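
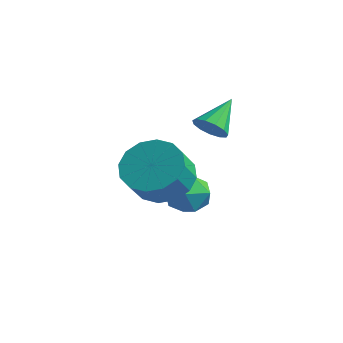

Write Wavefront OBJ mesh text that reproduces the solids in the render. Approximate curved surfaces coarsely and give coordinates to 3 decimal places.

v -0.553 -0.641 0.532
v -0.167 -0.342 0.167
v -0.667 0.481 1.328
v -0.482 -0.286 0.042
v -0.819 -0.342 0.072
v -1.072 -0.493 0.249
v -1.161 -0.691 0.516
v -1.056 -0.873 0.788
v -0.791 -0.982 0.979
v -0.451 -0.982 1.028
v -0.143 -0.874 0.92
v 0.035 -0.692 0.689
v 0.026 -0.494 0.408
v -1.797 -1.341 -1.755
v -1.381 -2.043 -2.43
v -1.187 -2.802 -1.521
v -1.603 -2.099 -0.845
v -0.957 -1.737 -2.265
v -0.763 -2.496 -1.356
v -0.758 -1.324 -1.963
v -0.564 -2.083 -1.054
v -0.838 -0.916 -1.605
v -0.643 -1.675 -0.696
v -1.174 -0.621 -1.287
v -0.98 -1.38 -0.378
v -1.678 -0.52 -1.095
v -1.484 -1.278 -0.186
v -2.213 -0.638 -1.079
v -2.019 -1.397 -0.17
v -2.637 -0.944 -1.244
v -2.443 -1.703 -0.335
v -2.836 -1.357 -1.546
v -2.642 -2.116 -0.637
v -2.757 -1.765 -1.904
v -2.562 -2.524 -0.995
v -2.42 -2.06 -2.222
v -2.226 -2.819 -1.313
v -1.916 -2.162 -2.414
v -1.722 -2.92 -1.505
v -1.628 0.481 -2.702
v -1.001 -0.095 -2.702
v -2.499 -0.465 -3.198
v -1.872 -1.041 -3.198
v -2.187 -0.755 -2.46
v -1.649 -0.17 -2.154
v -1.851 -0.39 -3.746
v -1.313 0.195 -3.44
v -1.139 -0.634 -3.347
v -1.347 -0.859 -2.553
v -2.153 0.299 -3.347
v -2.361 0.074 -2.553
f 2 1 4
f 2 4 3
f 4 1 5
f 4 5 3
f 5 1 6
f 5 6 3
f 6 1 7
f 6 7 3
f 7 1 8
f 7 8 3
f 8 1 9
f 8 9 3
f 9 1 10
f 9 10 3
f 10 1 11
f 10 11 3
f 11 1 12
f 11 12 3
f 12 1 13
f 12 13 3
f 13 1 2
f 13 2 3
f 15 14 18
f 15 18 16
f 16 18 19
f 16 19 17
f 18 14 20
f 18 20 19
f 19 20 21
f 19 21 17
f 20 14 22
f 20 22 21
f 21 22 23
f 21 23 17
f 22 14 24
f 22 24 23
f 23 24 25
f 23 25 17
f 24 14 26
f 24 26 25
f 25 26 27
f 25 27 17
f 26 14 28
f 26 28 27
f 27 28 29
f 27 29 17
f 28 14 30
f 28 30 29
f 29 30 31
f 29 31 17
f 30 14 32
f 30 32 31
f 31 32 33
f 31 33 17
f 32 14 34
f 32 34 33
f 33 34 35
f 33 35 17
f 34 14 36
f 34 36 35
f 35 36 37
f 35 37 17
f 36 14 38
f 36 38 37
f 37 38 39
f 37 39 17
f 38 14 15
f 38 15 39
f 39 15 16
f 39 16 17
f 40 51 45
f 40 45 41
f 40 41 47
f 40 47 50
f 40 50 51
f 41 45 49
f 45 51 44
f 51 50 42
f 50 47 46
f 47 41 48
f 43 49 44
f 43 44 42
f 43 42 46
f 43 46 48
f 43 48 49
f 44 49 45
f 42 44 51
f 46 42 50
f 48 46 47
f 49 48 41



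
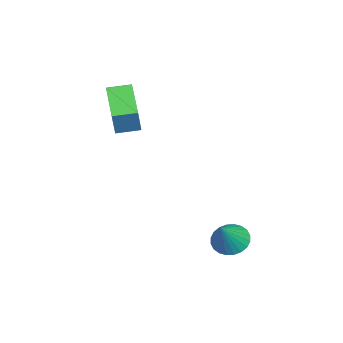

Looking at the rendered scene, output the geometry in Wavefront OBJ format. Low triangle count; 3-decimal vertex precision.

v -3.797 -3.82 0.42
v -3.348 -3.83 1.457
v -4.054 -2.966 0.54
v -3.605 -2.976 1.577
v -2.315 -3.284 -0.217
v -1.866 -3.294 0.82
v -2.572 -2.43 -0.097
v -2.123 -2.44 0.94
v 0.228 1.152 -3.512
v 0.742 1.108 -3.955
v 1.112 0.968 -2.468
v 0.738 1.369 -3.906
v 0.656 1.596 -3.797
v 0.509 1.756 -3.644
v 0.32 1.824 -3.471
v 0.116 1.79 -3.305
v -0.071 1.658 -3.17
v -0.212 1.449 -3.087
v -0.286 1.195 -3.068
v -0.282 0.935 -3.118
v -0.201 0.707 -3.227
v -0.054 0.547 -3.379
v 0.136 0.479 -3.552
v 0.339 0.514 -3.718
v 0.526 0.645 -3.854
v 0.667 0.854 -3.937
f 2 4 1
f 5 2 1
f 1 4 3
f 3 5 1
f 2 8 4
f 6 2 5
f 6 8 2
f 4 8 3
f 7 5 3
f 3 8 7
f 7 6 5
f 8 6 7
f 10 9 12
f 10 12 11
f 12 9 13
f 12 13 11
f 13 9 14
f 13 14 11
f 14 9 15
f 14 15 11
f 15 9 16
f 15 16 11
f 16 9 17
f 16 17 11
f 17 9 18
f 17 18 11
f 18 9 19
f 18 19 11
f 19 9 20
f 19 20 11
f 20 9 21
f 20 21 11
f 21 9 22
f 21 22 11
f 22 9 23
f 22 23 11
f 23 9 24
f 23 24 11
f 24 9 25
f 24 25 11
f 25 9 26
f 25 26 11
f 26 9 10
f 26 10 11



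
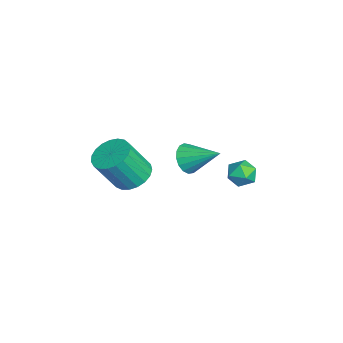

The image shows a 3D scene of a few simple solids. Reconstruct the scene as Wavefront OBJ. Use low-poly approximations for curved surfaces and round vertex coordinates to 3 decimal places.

v 2.485 -0.9 -0.472
v 3.39 -0.703 -0.558
v 3.739 -1.603 1.067
v 2.835 -1.8 1.152
v 3.26 -0.397 -0.36
v 3.609 -1.298 1.264
v 2.996 -0.178 -0.182
v 3.345 -1.079 1.443
v 2.643 -0.084 -0.054
v 2.992 -0.984 1.57
v 2.263 -0.131 0.001
v 2.612 -1.031 1.626
v 1.922 -0.311 -0.025
v 2.271 -1.211 1.6
v 1.678 -0.592 -0.129
v 2.027 -1.493 1.496
v 1.574 -0.927 -0.292
v 1.923 -1.827 1.333
v 1.627 -1.257 -0.486
v 1.976 -2.158 1.139
v 1.829 -1.526 -0.678
v 2.178 -2.426 0.947
v 2.144 -1.686 -0.834
v 2.493 -2.586 0.79
v 2.519 -1.71 -0.928
v 2.868 -2.61 0.697
v 2.887 -1.594 -0.943
v 3.236 -2.494 0.681
v 3.186 -1.358 -0.877
v 3.535 -2.258 0.748
v 3.364 -1.043 -0.741
v 3.713 -1.943 0.884
v -0.739 4.54 -2.708
v -0.16 4.061 -2.909
v -1.56 3.799 -3.311
v -0.981 3.32 -3.512
v -1.204 3.371 -2.768
v -0.696 3.829 -2.396
v -1.024 4.031 -3.824
v -0.516 4.489 -3.452
v -0.336 3.746 -3.599
v -0.447 3.338 -2.946
v -1.273 4.522 -3.274
v -1.384 4.114 -2.621
v 2.185 1.408 0.273
v 2.662 0.917 0.667
v 2.875 2.732 1.087
v 2.859 1.005 0.356
v 2.902 1.186 0.027
v 2.781 1.418 -0.246
v 2.523 1.647 -0.401
v 2.187 1.822 -0.401
v 1.852 1.902 -0.246
v 1.592 1.869 0.027
v 1.469 1.73 0.356
v 1.509 1.518 0.667
v 1.705 1.281 0.887
v 2.01 1.073 0.966
v 2.356 0.941 0.887
f 2 1 5
f 2 5 3
f 3 5 6
f 3 6 4
f 5 1 7
f 5 7 6
f 6 7 8
f 6 8 4
f 7 1 9
f 7 9 8
f 8 9 10
f 8 10 4
f 9 1 11
f 9 11 10
f 10 11 12
f 10 12 4
f 11 1 13
f 11 13 12
f 12 13 14
f 12 14 4
f 13 1 15
f 13 15 14
f 14 15 16
f 14 16 4
f 15 1 17
f 15 17 16
f 16 17 18
f 16 18 4
f 17 1 19
f 17 19 18
f 18 19 20
f 18 20 4
f 19 1 21
f 19 21 20
f 20 21 22
f 20 22 4
f 21 1 23
f 21 23 22
f 22 23 24
f 22 24 4
f 23 1 25
f 23 25 24
f 24 25 26
f 24 26 4
f 25 1 27
f 25 27 26
f 26 27 28
f 26 28 4
f 27 1 29
f 27 29 28
f 28 29 30
f 28 30 4
f 29 1 31
f 29 31 30
f 30 31 32
f 30 32 4
f 31 1 2
f 31 2 32
f 32 2 3
f 32 3 4
f 33 44 38
f 33 38 34
f 33 34 40
f 33 40 43
f 33 43 44
f 34 38 42
f 38 44 37
f 44 43 35
f 43 40 39
f 40 34 41
f 36 42 37
f 36 37 35
f 36 35 39
f 36 39 41
f 36 41 42
f 37 42 38
f 35 37 44
f 39 35 43
f 41 39 40
f 42 41 34
f 46 45 48
f 46 48 47
f 48 45 49
f 48 49 47
f 49 45 50
f 49 50 47
f 50 45 51
f 50 51 47
f 51 45 52
f 51 52 47
f 52 45 53
f 52 53 47
f 53 45 54
f 53 54 47
f 54 45 55
f 54 55 47
f 55 45 56
f 55 56 47
f 56 45 57
f 56 57 47
f 57 45 58
f 57 58 47
f 58 45 59
f 58 59 47
f 59 45 46
f 59 46 47



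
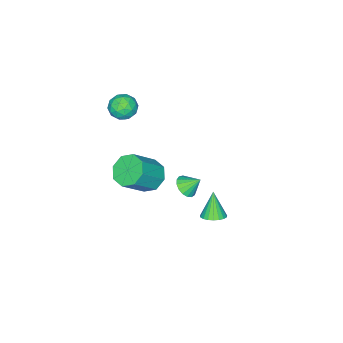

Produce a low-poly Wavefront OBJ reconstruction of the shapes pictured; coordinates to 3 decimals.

v -1.825 -3.602 3.382
v -1.297 -3.441 2.692
v -0.703 -4.079 4.128
v -0.175 -3.918 3.438
v -0.535 -3.246 3.885
v -1.228 -2.952 3.424
v -0.772 -4.568 3.396
v -1.465 -4.274 2.935
v -0.647 -4.038 2.701
v -0.5 -3.221 3.003
v -1.5 -4.299 3.817
v -1.353 -3.482 4.119
v -1.66 -3.48 2.972
v -0.34 -4.04 3.848
v -0.552 -3.645 4.111
v -0.242 -3.551 3.705
v -1.619 -3.192 3.402
v -1.309 -3.098 2.996
v -0.861 -2.983 3.697
v -0.691 -4.422 3.824
v -0.381 -4.328 3.418
v -1.758 -3.969 3.115
v -1.448 -3.875 2.709
v -1.139 -4.537 3.123
v -0.967 -3.736 2.571
v -0.308 -4.016 3.009
v -0.658 -4.399 2.985
v -1.066 -4.226 2.714
v -0.881 -3.256 2.748
v -0.222 -3.536 3.187
v -0.433 -3.141 3.45
v -0.841 -2.968 3.179
v -0.499 -3.607 2.754
v -1.778 -3.984 3.633
v -1.119 -4.264 4.072
v -1.159 -4.552 3.641
v -1.567 -4.379 3.37
v -1.692 -3.504 3.811
v -1.033 -3.784 4.249
v -0.934 -3.294 4.106
v -1.342 -3.121 3.835
v -1.501 -3.913 4.066
v -2.767 -3.425 -4.111
v -2.182 -3.999 -4.829
v -0.707 -4.35 -3.347
v -1.293 -3.775 -2.629
v -1.985 -3.188 -4.833
v -0.511 -3.539 -3.35
v -2.247 -2.516 -4.414
v -0.772 -2.867 -2.931
v -2.813 -2.376 -3.818
v -1.339 -2.727 -2.335
v -3.353 -2.85 -3.393
v -1.878 -3.201 -1.911
v -3.549 -3.661 -3.39
v -2.075 -4.012 -1.907
v -3.288 -4.333 -3.809
v -1.813 -4.684 -2.326
v -2.721 -4.473 -4.405
v -1.247 -4.824 -2.922
v -2.126 -0.269 -2.5
v -1.439 0.025 -2.439
v -2.494 0.429 -1.72
v -1.596 0.225 -2.693
v -1.874 0.312 -2.902
v -2.211 0.266 -3.019
v -2.527 0.097 -3.017
v -2.752 -0.156 -2.897
v -2.834 -0.434 -2.686
v -2.753 -0.675 -2.432
v -2.529 -0.823 -2.194
v -2.213 -0.844 -2.026
v -1.876 -0.734 -1.967
v -1.597 -0.517 -2.03
v -1.439 -0.243 -2.2
v -0.072 3.226 -1.137
v 0.572 3.353 -0.841
v -0.628 2.754 0.277
v 0.435 3.617 -0.807
v 0.21 3.813 -0.83
v -0.064 3.908 -0.906
v -0.339 3.884 -1.022
v -0.568 3.747 -1.158
v -0.711 3.52 -1.29
v -0.744 3.242 -1.395
v -0.661 2.961 -1.456
v -0.475 2.726 -1.462
v -0.221 2.577 -1.411
v 0.06 2.54 -1.313
v 0.318 2.622 -1.185
v 0.508 2.809 -1.048
v 0.598 3.067 -0.926
f 1 38 17
f 38 12 41
f 17 41 6
f 38 41 17
f 1 17 13
f 17 6 18
f 13 18 2
f 17 18 13
f 1 13 22
f 13 2 23
f 22 23 8
f 13 23 22
f 1 22 34
f 22 8 37
f 34 37 11
f 22 37 34
f 1 34 38
f 34 11 42
f 38 42 12
f 34 42 38
f 2 18 29
f 18 6 32
f 29 32 10
f 18 32 29
f 6 41 19
f 41 12 40
f 19 40 5
f 41 40 19
f 12 42 39
f 42 11 35
f 39 35 3
f 42 35 39
f 11 37 36
f 37 8 24
f 36 24 7
f 37 24 36
f 8 23 28
f 23 2 25
f 28 25 9
f 23 25 28
f 4 30 16
f 30 10 31
f 16 31 5
f 30 31 16
f 4 16 14
f 16 5 15
f 14 15 3
f 16 15 14
f 4 14 21
f 14 3 20
f 21 20 7
f 14 20 21
f 4 21 26
f 21 7 27
f 26 27 9
f 21 27 26
f 4 26 30
f 26 9 33
f 30 33 10
f 26 33 30
f 5 31 19
f 31 10 32
f 19 32 6
f 31 32 19
f 3 15 39
f 15 5 40
f 39 40 12
f 15 40 39
f 7 20 36
f 20 3 35
f 36 35 11
f 20 35 36
f 9 27 28
f 27 7 24
f 28 24 8
f 27 24 28
f 10 33 29
f 33 9 25
f 29 25 2
f 33 25 29
f 44 43 47
f 44 47 45
f 45 47 48
f 45 48 46
f 47 43 49
f 47 49 48
f 48 49 50
f 48 50 46
f 49 43 51
f 49 51 50
f 50 51 52
f 50 52 46
f 51 43 53
f 51 53 52
f 52 53 54
f 52 54 46
f 53 43 55
f 53 55 54
f 54 55 56
f 54 56 46
f 55 43 57
f 55 57 56
f 56 57 58
f 56 58 46
f 57 43 59
f 57 59 58
f 58 59 60
f 58 60 46
f 59 43 44
f 59 44 60
f 60 44 45
f 60 45 46
f 62 61 64
f 62 64 63
f 64 61 65
f 64 65 63
f 65 61 66
f 65 66 63
f 66 61 67
f 66 67 63
f 67 61 68
f 67 68 63
f 68 61 69
f 68 69 63
f 69 61 70
f 69 70 63
f 70 61 71
f 70 71 63
f 71 61 72
f 71 72 63
f 72 61 73
f 72 73 63
f 73 61 74
f 73 74 63
f 74 61 75
f 74 75 63
f 75 61 62
f 75 62 63
f 77 76 79
f 77 79 78
f 79 76 80
f 79 80 78
f 80 76 81
f 80 81 78
f 81 76 82
f 81 82 78
f 82 76 83
f 82 83 78
f 83 76 84
f 83 84 78
f 84 76 85
f 84 85 78
f 85 76 86
f 85 86 78
f 86 76 87
f 86 87 78
f 87 76 88
f 87 88 78
f 88 76 89
f 88 89 78
f 89 76 90
f 89 90 78
f 90 76 91
f 90 91 78
f 91 76 92
f 91 92 78
f 92 76 77
f 92 77 78



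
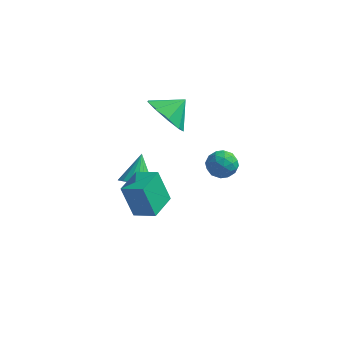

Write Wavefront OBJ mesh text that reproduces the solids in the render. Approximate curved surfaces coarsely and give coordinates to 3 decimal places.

v -1.096 -3.342 -0.382
v -1.599 -3.318 0.989
v -0.987 -2.117 -0.363
v -1.491 -2.093 1.007
v -0.189 -3.427 -0.047
v -0.693 -3.403 1.323
v -0.081 -2.202 -0.029
v -0.584 -2.178 1.342
v -1.995 2.148 0.877
v -1.168 1.999 0.281
v -1.405 2.832 1.523
v -1.541 2.546 0.042
v -2.127 2.908 0.194
v -2.65 2.914 0.665
v -2.867 2.562 1.236
v -2.676 2.016 1.638
v -2.166 1.532 1.684
v -1.576 1.337 1.353
v -1.182 1.521 0.799
v 0.705 0.54 0.79
v 1.117 0.951 0.452
v 0.903 -0.251 0.068
v 1.315 0.16 -0.27
v 1.49 -0.066 0.34
v 1.368 0.423 0.785
v 0.652 0.277 -0.265
v 0.53 0.766 0.18
v 1.084 0.788 -0.2
v 1.602 0.577 0.174
v 0.418 0.123 0.346
v 0.936 -0.088 0.72
v 0.894 0.815 0.684
v 1.126 -0.115 -0.164
v 1.229 -0.248 0.194
v 1.471 -0.006 -0.005
v 1.041 0.505 0.88
v 1.283 0.746 0.682
v 1.502 0.149 0.616
v 0.737 -0.046 -0.162
v 0.979 0.195 -0.36
v 0.549 0.706 0.525
v 0.791 0.948 0.326
v 0.518 0.551 -0.096
v 1.117 0.961 0.102
v 1.233 0.496 -0.322
v 0.843 0.565 -0.319
v 0.772 0.852 -0.057
v 1.421 0.836 0.322
v 1.537 0.371 -0.102
v 1.64 0.239 0.256
v 1.569 0.526 0.518
v 1.402 0.741 -0.061
v 0.483 0.329 0.622
v 0.599 -0.136 0.198
v 0.451 0.174 0.002
v 0.38 0.461 0.264
v 0.787 0.204 0.842
v 0.903 -0.261 0.418
v 1.248 -0.152 0.577
v 1.177 0.135 0.839
v 0.618 -0.041 0.581
v -2.125 -0.637 -1.035
v -1.812 -0.176 -1.442
v -2.235 0.297 -0.065
v -2.108 -0.139 -1.512
v -2.408 -0.2 -1.487
v -2.652 -0.347 -1.373
v -2.792 -0.552 -1.192
v -2.799 -0.774 -0.979
v -2.673 -0.968 -0.778
v -2.438 -1.097 -0.627
v -2.142 -1.134 -0.557
v -1.842 -1.073 -0.582
v -1.598 -0.926 -0.696
v -1.458 -0.721 -0.878
v -1.451 -0.5 -1.09
v -1.577 -0.305 -1.292
f 2 4 1
f 5 2 1
f 1 4 3
f 3 5 1
f 2 8 4
f 6 2 5
f 6 8 2
f 4 8 3
f 7 5 3
f 3 8 7
f 7 6 5
f 8 6 7
f 10 9 12
f 10 12 11
f 12 9 13
f 12 13 11
f 13 9 14
f 13 14 11
f 14 9 15
f 14 15 11
f 15 9 16
f 15 16 11
f 16 9 17
f 16 17 11
f 17 9 18
f 17 18 11
f 18 9 19
f 18 19 11
f 19 9 10
f 19 10 11
f 20 57 36
f 57 31 60
f 36 60 25
f 57 60 36
f 20 36 32
f 36 25 37
f 32 37 21
f 36 37 32
f 20 32 41
f 32 21 42
f 41 42 27
f 32 42 41
f 20 41 53
f 41 27 56
f 53 56 30
f 41 56 53
f 20 53 57
f 53 30 61
f 57 61 31
f 53 61 57
f 21 37 48
f 37 25 51
f 48 51 29
f 37 51 48
f 25 60 38
f 60 31 59
f 38 59 24
f 60 59 38
f 31 61 58
f 61 30 54
f 58 54 22
f 61 54 58
f 30 56 55
f 56 27 43
f 55 43 26
f 56 43 55
f 27 42 47
f 42 21 44
f 47 44 28
f 42 44 47
f 23 49 35
f 49 29 50
f 35 50 24
f 49 50 35
f 23 35 33
f 35 24 34
f 33 34 22
f 35 34 33
f 23 33 40
f 33 22 39
f 40 39 26
f 33 39 40
f 23 40 45
f 40 26 46
f 45 46 28
f 40 46 45
f 23 45 49
f 45 28 52
f 49 52 29
f 45 52 49
f 24 50 38
f 50 29 51
f 38 51 25
f 50 51 38
f 22 34 58
f 34 24 59
f 58 59 31
f 34 59 58
f 26 39 55
f 39 22 54
f 55 54 30
f 39 54 55
f 28 46 47
f 46 26 43
f 47 43 27
f 46 43 47
f 29 52 48
f 52 28 44
f 48 44 21
f 52 44 48
f 63 62 65
f 63 65 64
f 65 62 66
f 65 66 64
f 66 62 67
f 66 67 64
f 67 62 68
f 67 68 64
f 68 62 69
f 68 69 64
f 69 62 70
f 69 70 64
f 70 62 71
f 70 71 64
f 71 62 72
f 71 72 64
f 72 62 73
f 72 73 64
f 73 62 74
f 73 74 64
f 74 62 75
f 74 75 64
f 75 62 76
f 75 76 64
f 76 62 77
f 76 77 64
f 77 62 63
f 77 63 64



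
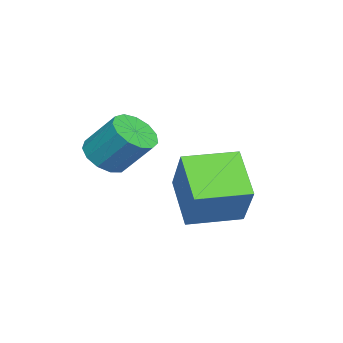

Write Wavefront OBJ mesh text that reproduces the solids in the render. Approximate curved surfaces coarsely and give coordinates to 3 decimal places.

v -1.633 -0.248 0.488
v -1.018 0.134 0.041
v -0.812 1.189 1.226
v -1.427 0.808 1.672
v -1.428 0.35 -0.081
v -1.221 1.405 1.104
v -1.902 0.377 -0.022
v -1.696 1.432 1.163
v -2.291 0.206 0.198
v -2.085 1.261 1.383
v -2.472 -0.11 0.511
v -2.265 0.946 1.696
v -2.385 -0.469 0.816
v -2.179 0.586 2
v -2.061 -0.758 1.016
v -1.854 0.297 2.201
v -1.6 -0.885 1.049
v -1.394 0.17 2.234
v -1.15 -0.809 0.904
v -0.943 0.246 2.089
v -0.853 -0.556 0.626
v -0.647 0.499 1.811
v -0.804 -0.204 0.305
v -0.598 0.851 1.489
v -4.75 2.849 -1.183
v -3.584 3.478 0.394
v -3.475 3.658 -2.448
v -2.309 4.286 -0.871
v -3.791 1.234 -1.249
v -2.625 1.862 0.328
v -2.516 2.042 -2.514
v -1.35 2.671 -0.937
f 2 1 5
f 2 5 3
f 3 5 6
f 3 6 4
f 5 1 7
f 5 7 6
f 6 7 8
f 6 8 4
f 7 1 9
f 7 9 8
f 8 9 10
f 8 10 4
f 9 1 11
f 9 11 10
f 10 11 12
f 10 12 4
f 11 1 13
f 11 13 12
f 12 13 14
f 12 14 4
f 13 1 15
f 13 15 14
f 14 15 16
f 14 16 4
f 15 1 17
f 15 17 16
f 16 17 18
f 16 18 4
f 17 1 19
f 17 19 18
f 18 19 20
f 18 20 4
f 19 1 21
f 19 21 20
f 20 21 22
f 20 22 4
f 21 1 23
f 21 23 22
f 22 23 24
f 22 24 4
f 23 1 2
f 23 2 24
f 24 2 3
f 24 3 4
f 26 28 25
f 29 26 25
f 25 28 27
f 27 29 25
f 26 32 28
f 30 26 29
f 30 32 26
f 28 32 27
f 31 29 27
f 27 32 31
f 31 30 29
f 32 30 31



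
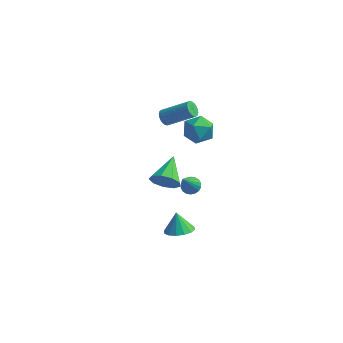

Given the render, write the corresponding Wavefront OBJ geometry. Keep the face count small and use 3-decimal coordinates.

v 0.602 1.222 3.464
v 1.193 1.51 2.726
v 0.047 0.03 2.554
v 0.638 0.318 1.816
v 1.026 -0.078 2.635
v 1.369 0.659 3.197
v -0.129 0.881 2.083
v 0.214 1.618 2.645
v 0.741 1.299 1.873
v 1.455 0.706 2.213
v -0.215 0.834 3.067
v 0.499 0.241 3.407
v 0.373 -3.654 1.907
v 0.757 -3.32 1.177
v 0.227 -1.986 2.593
v 0.154 -3.343 1.103
v -0.347 -3.511 1.405
v -0.511 -3.746 1.942
v -0.261 -3.939 2.463
v 0.286 -3.998 2.723
v 0.874 -3.896 2.602
v 1.228 -3.681 2.155
v 1.182 -3.454 1.593
v -2.44 3.482 0.393
v -2.142 3.205 0.024
v -0.541 3.501 1.097
v -0.84 3.778 1.467
v -2.129 3.435 -0.058
v -0.528 3.731 1.015
v -2.179 3.675 -0.05
v -0.578 3.971 1.023
v -2.28 3.876 0.045
v -0.679 4.172 1.118
v -2.413 3.999 0.209
v -0.812 4.296 1.283
v -2.551 4.02 0.41
v -0.95 4.317 1.483
v -2.668 3.934 0.608
v -1.067 4.231 1.681
v -2.739 3.759 0.763
v -1.138 4.055 1.836
v -2.752 3.529 0.845
v -1.151 3.825 1.918
v -2.702 3.289 0.837
v -1.101 3.585 1.91
v -2.601 3.088 0.742
v -1 3.384 1.815
v -2.468 2.964 0.577
v -0.867 3.261 1.651
v -2.33 2.943 0.377
v -0.729 3.24 1.45
v -2.213 3.029 0.179
v -0.612 3.326 1.252
v 1.376 -4.127 -1.597
v 2.017 -3.568 -1.603
v 1.044 -3.733 -0.503
v 1.678 -3.354 -1.784
v 1.257 -3.347 -1.914
v 0.869 -3.549 -1.959
v 0.617 -3.905 -1.908
v 0.568 -4.321 -1.773
v 0.736 -4.685 -1.591
v 1.075 -4.899 -1.411
v 1.495 -4.907 -1.281
v 1.884 -4.705 -1.235
v 2.136 -4.348 -1.287
v 2.185 -3.932 -1.421
v -0.035 1.397 -3.237
v 0.304 1.794 -2.941
v -0.105 0.223 -1.583
v 0.056 1.879 -2.891
v -0.21 1.869 -2.91
v -0.442 1.765 -2.994
v -0.593 1.588 -3.125
v -0.633 1.374 -3.279
v -0.555 1.164 -3.425
v -0.374 1 -3.533
v -0.126 0.915 -3.583
v 0.14 0.926 -3.564
v 0.372 1.03 -3.481
v 0.523 1.206 -3.349
v 0.563 1.421 -3.195
v 0.485 1.63 -3.05
f 1 12 6
f 1 6 2
f 1 2 8
f 1 8 11
f 1 11 12
f 2 6 10
f 6 12 5
f 12 11 3
f 11 8 7
f 8 2 9
f 4 10 5
f 4 5 3
f 4 3 7
f 4 7 9
f 4 9 10
f 5 10 6
f 3 5 12
f 7 3 11
f 9 7 8
f 10 9 2
f 14 13 16
f 14 16 15
f 16 13 17
f 16 17 15
f 17 13 18
f 17 18 15
f 18 13 19
f 18 19 15
f 19 13 20
f 19 20 15
f 20 13 21
f 20 21 15
f 21 13 22
f 21 22 15
f 22 13 23
f 22 23 15
f 23 13 14
f 23 14 15
f 25 24 28
f 25 28 26
f 26 28 29
f 26 29 27
f 28 24 30
f 28 30 29
f 29 30 31
f 29 31 27
f 30 24 32
f 30 32 31
f 31 32 33
f 31 33 27
f 32 24 34
f 32 34 33
f 33 34 35
f 33 35 27
f 34 24 36
f 34 36 35
f 35 36 37
f 35 37 27
f 36 24 38
f 36 38 37
f 37 38 39
f 37 39 27
f 38 24 40
f 38 40 39
f 39 40 41
f 39 41 27
f 40 24 42
f 40 42 41
f 41 42 43
f 41 43 27
f 42 24 44
f 42 44 43
f 43 44 45
f 43 45 27
f 44 24 46
f 44 46 45
f 45 46 47
f 45 47 27
f 46 24 48
f 46 48 47
f 47 48 49
f 47 49 27
f 48 24 50
f 48 50 49
f 49 50 51
f 49 51 27
f 50 24 52
f 50 52 51
f 51 52 53
f 51 53 27
f 52 24 25
f 52 25 53
f 53 25 26
f 53 26 27
f 55 54 57
f 55 57 56
f 57 54 58
f 57 58 56
f 58 54 59
f 58 59 56
f 59 54 60
f 59 60 56
f 60 54 61
f 60 61 56
f 61 54 62
f 61 62 56
f 62 54 63
f 62 63 56
f 63 54 64
f 63 64 56
f 64 54 65
f 64 65 56
f 65 54 66
f 65 66 56
f 66 54 67
f 66 67 56
f 67 54 55
f 67 55 56
f 69 68 71
f 69 71 70
f 71 68 72
f 71 72 70
f 72 68 73
f 72 73 70
f 73 68 74
f 73 74 70
f 74 68 75
f 74 75 70
f 75 68 76
f 75 76 70
f 76 68 77
f 76 77 70
f 77 68 78
f 77 78 70
f 78 68 79
f 78 79 70
f 79 68 80
f 79 80 70
f 80 68 81
f 80 81 70
f 81 68 82
f 81 82 70
f 82 68 83
f 82 83 70
f 83 68 69
f 83 69 70



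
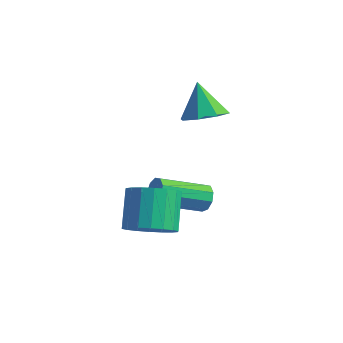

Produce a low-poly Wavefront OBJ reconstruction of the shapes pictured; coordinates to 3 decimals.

v 4.04 -2.051 -3.186
v 4.884 -2.277 -2.585
v 4.203 -1.275 -1.253
v 3.36 -1.049 -1.854
v 5.018 -1.885 -2.811
v 4.337 -0.884 -1.479
v 4.958 -1.526 -3.111
v 4.278 -0.525 -1.779
v 4.717 -1.271 -3.426
v 4.036 -0.27 -2.094
v 4.342 -1.171 -3.694
v 3.661 -0.169 -2.362
v 3.907 -1.244 -3.861
v 3.226 -0.243 -2.529
v 3.498 -1.478 -3.894
v 2.818 -0.476 -2.562
v 3.197 -1.825 -3.787
v 2.516 -0.823 -2.455
v 3.063 -2.216 -3.561
v 2.382 -1.215 -2.229
v 3.122 -2.575 -3.261
v 2.442 -1.574 -1.929
v 3.364 -2.83 -2.946
v 2.683 -1.829 -1.614
v 3.739 -2.931 -2.678
v 3.058 -1.929 -1.346
v 4.174 -2.857 -2.511
v 3.493 -1.856 -1.179
v 4.582 -2.624 -2.478
v 3.902 -1.622 -1.146
v 3.322 2.004 0.673
v 4.141 2.461 0.957
v 2.618 2.376 2.107
v 3.665 2.919 0.604
v 2.987 2.842 0.291
v 2.506 2.273 0.202
v 2.503 1.547 0.389
v 2.98 1.088 0.743
v 3.657 1.166 1.056
v 4.138 1.735 1.145
v 3.753 1.514 -3.554
v 4.144 1.518 -3.047
v 3.057 -0.171 -2.199
v 2.667 -0.174 -2.706
v 3.799 1.777 -2.972
v 2.713 0.088 -2.124
v 3.433 1.914 -3.169
v 2.347 0.225 -2.321
v 3.217 1.863 -3.547
v 2.13 0.174 -2.699
v 3.251 1.65 -3.927
v 2.165 -0.039 -3.079
v 3.521 1.373 -4.133
v 2.434 -0.316 -3.285
v 3.899 1.162 -4.068
v 2.812 -0.526 -3.22
v 4.209 1.117 -3.763
v 3.123 -0.572 -2.915
v 4.306 1.257 -3.359
v 3.219 -0.432 -2.511
f 2 1 5
f 2 5 3
f 3 5 6
f 3 6 4
f 5 1 7
f 5 7 6
f 6 7 8
f 6 8 4
f 7 1 9
f 7 9 8
f 8 9 10
f 8 10 4
f 9 1 11
f 9 11 10
f 10 11 12
f 10 12 4
f 11 1 13
f 11 13 12
f 12 13 14
f 12 14 4
f 13 1 15
f 13 15 14
f 14 15 16
f 14 16 4
f 15 1 17
f 15 17 16
f 16 17 18
f 16 18 4
f 17 1 19
f 17 19 18
f 18 19 20
f 18 20 4
f 19 1 21
f 19 21 20
f 20 21 22
f 20 22 4
f 21 1 23
f 21 23 22
f 22 23 24
f 22 24 4
f 23 1 25
f 23 25 24
f 24 25 26
f 24 26 4
f 25 1 27
f 25 27 26
f 26 27 28
f 26 28 4
f 27 1 29
f 27 29 28
f 28 29 30
f 28 30 4
f 29 1 2
f 29 2 30
f 30 2 3
f 30 3 4
f 32 31 34
f 32 34 33
f 34 31 35
f 34 35 33
f 35 31 36
f 35 36 33
f 36 31 37
f 36 37 33
f 37 31 38
f 37 38 33
f 38 31 39
f 38 39 33
f 39 31 40
f 39 40 33
f 40 31 32
f 40 32 33
f 42 41 45
f 42 45 43
f 43 45 46
f 43 46 44
f 45 41 47
f 45 47 46
f 46 47 48
f 46 48 44
f 47 41 49
f 47 49 48
f 48 49 50
f 48 50 44
f 49 41 51
f 49 51 50
f 50 51 52
f 50 52 44
f 51 41 53
f 51 53 52
f 52 53 54
f 52 54 44
f 53 41 55
f 53 55 54
f 54 55 56
f 54 56 44
f 55 41 57
f 55 57 56
f 56 57 58
f 56 58 44
f 57 41 59
f 57 59 58
f 58 59 60
f 58 60 44
f 59 41 42
f 59 42 60
f 60 42 43
f 60 43 44



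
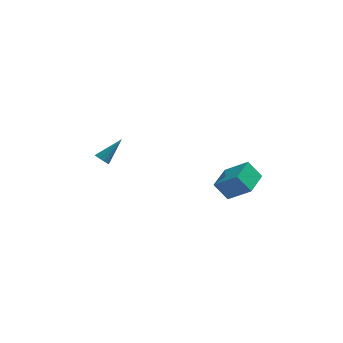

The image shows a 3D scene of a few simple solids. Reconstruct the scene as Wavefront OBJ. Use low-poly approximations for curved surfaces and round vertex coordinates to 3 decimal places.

v 2.321 -2.934 -1.435
v 3.589 -3.57 -0.327
v 2.982 -1.343 -1.28
v 4.25 -1.979 -0.171
v 3.11 -3.161 -2.469
v 4.378 -3.797 -1.36
v 3.771 -1.57 -2.313
v 5.039 -2.206 -1.205
v -4.155 3.346 -3.564
v -3.74 3.117 -3.801
v -2.985 4.174 -2.316
v -3.78 3.38 -3.937
v -3.939 3.632 -3.955
v -4.166 3.793 -3.849
v -4.39 3.813 -3.652
v -4.539 3.684 -3.428
v -4.566 3.449 -3.246
v -4.462 3.181 -3.166
v -4.261 2.965 -3.212
v -4.026 2.871 -3.37
v -3.831 2.927 -3.589
f 2 4 1
f 5 2 1
f 1 4 3
f 3 5 1
f 2 8 4
f 6 2 5
f 6 8 2
f 4 8 3
f 7 5 3
f 3 8 7
f 7 6 5
f 8 6 7
f 10 9 12
f 10 12 11
f 12 9 13
f 12 13 11
f 13 9 14
f 13 14 11
f 14 9 15
f 14 15 11
f 15 9 16
f 15 16 11
f 16 9 17
f 16 17 11
f 17 9 18
f 17 18 11
f 18 9 19
f 18 19 11
f 19 9 20
f 19 20 11
f 20 9 21
f 20 21 11
f 21 9 10
f 21 10 11



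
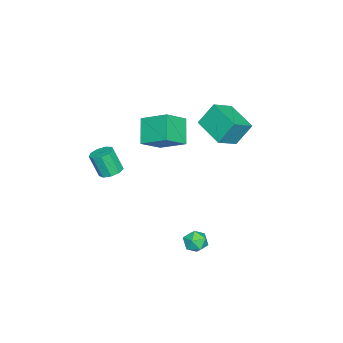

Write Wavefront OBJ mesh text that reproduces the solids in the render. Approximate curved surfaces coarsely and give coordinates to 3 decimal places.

v 3.375 -3.701 1.064
v 4.06 -3.88 1.003
v 4.029 -4.459 2.376
v 3.345 -4.279 2.436
v 4.021 -3.433 1.191
v 3.99 -4.012 2.563
v 3.68 -3.112 1.319
v 3.649 -3.691 2.691
v 3.196 -3.066 1.327
v 3.166 -3.645 2.7
v 2.797 -3.317 1.213
v 2.766 -3.896 2.585
v 2.668 -3.747 1.028
v 2.637 -4.326 2.401
v 2.87 -4.156 0.86
v 2.839 -4.735 2.233
v 3.309 -4.351 0.788
v 3.278 -4.93 2.16
v 3.778 -4.242 0.844
v 3.748 -4.821 2.217
v 2.996 1.538 -3.274
v 3.519 0.961 -3.259
v 2.361 0.939 -4.181
v 2.884 0.362 -4.166
v 2.402 0.466 -3.564
v 2.795 0.836 -3.003
v 3.085 1.064 -4.437
v 3.478 1.434 -3.876
v 3.574 0.669 -3.978
v 3.152 0.299 -3.438
v 2.728 1.601 -4.002
v 2.306 1.231 -3.462
v -3.941 -3.789 -1.95
v -5.195 -4.272 -0.722
v -3.701 -2.103 -1.042
v -4.955 -2.586 0.186
v -2.705 -4.494 -0.966
v -3.959 -4.977 0.262
v -2.465 -2.808 -0.058
v -3.719 -3.291 1.17
v -4.478 0.315 2.27
v -3.267 -0.32 3.021
v -3.316 1.94 1.768
v -2.105 1.306 2.519
v -4.015 -0.446 0.881
v -2.804 -1.08 1.632
v -2.853 1.18 0.379
v -1.642 0.545 1.13
f 2 1 5
f 2 5 3
f 3 5 6
f 3 6 4
f 5 1 7
f 5 7 6
f 6 7 8
f 6 8 4
f 7 1 9
f 7 9 8
f 8 9 10
f 8 10 4
f 9 1 11
f 9 11 10
f 10 11 12
f 10 12 4
f 11 1 13
f 11 13 12
f 12 13 14
f 12 14 4
f 13 1 15
f 13 15 14
f 14 15 16
f 14 16 4
f 15 1 17
f 15 17 16
f 16 17 18
f 16 18 4
f 17 1 19
f 17 19 18
f 18 19 20
f 18 20 4
f 19 1 2
f 19 2 20
f 20 2 3
f 20 3 4
f 21 32 26
f 21 26 22
f 21 22 28
f 21 28 31
f 21 31 32
f 22 26 30
f 26 32 25
f 32 31 23
f 31 28 27
f 28 22 29
f 24 30 25
f 24 25 23
f 24 23 27
f 24 27 29
f 24 29 30
f 25 30 26
f 23 25 32
f 27 23 31
f 29 27 28
f 30 29 22
f 34 36 33
f 37 34 33
f 33 36 35
f 35 37 33
f 34 40 36
f 38 34 37
f 38 40 34
f 36 40 35
f 39 37 35
f 35 40 39
f 39 38 37
f 40 38 39
f 42 44 41
f 45 42 41
f 41 44 43
f 43 45 41
f 42 48 44
f 46 42 45
f 46 48 42
f 44 48 43
f 47 45 43
f 43 48 47
f 47 46 45
f 48 46 47



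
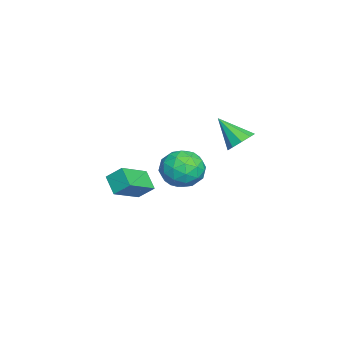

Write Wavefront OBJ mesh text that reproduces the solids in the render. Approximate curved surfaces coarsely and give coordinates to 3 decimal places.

v -1.48 -1.38 -2.888
v -0.115 -2.353 -1.994
v -1.379 -0.572 -2.164
v -0.014 -1.545 -1.27
v -0.646 -0.855 -3.59
v 0.719 -1.828 -2.696
v -0.545 -0.047 -2.866
v 0.82 -1.02 -1.972
v 2.557 2.259 1.404
v 3.164 2.831 0.602
v 2.636 0.709 0.358
v 3.243 1.281 -0.444
v 3.72 1.044 0.583
v 3.671 2.002 1.229
v 2.129 1.538 -0.269
v 2.08 2.496 0.377
v 2.899 2.385 -0.432
v 3.882 2.08 0.095
v 1.918 1.46 0.865
v 2.901 1.155 1.392
v 2.853 2.681 1.095
v 2.947 0.859 -0.135
v 3.227 0.72 0.469
v 3.584 1.056 -0.002
v 3.152 2.194 1.463
v 3.508 2.53 0.992
v 3.835 1.48 0.981
v 2.292 1.01 -0.032
v 2.648 1.346 -0.503
v 2.216 2.484 0.962
v 2.573 2.82 0.491
v 1.965 2.06 -0.021
v 3.054 2.755 0.016
v 3.101 1.844 -0.599
v 2.446 1.995 -0.496
v 2.417 2.558 -0.117
v 3.632 2.576 0.325
v 3.679 1.665 -0.289
v 3.96 1.526 0.314
v 3.931 2.089 0.694
v 3.477 2.314 -0.283
v 2.121 1.875 1.249
v 2.168 0.964 0.635
v 1.869 1.451 0.266
v 1.84 2.014 0.646
v 2.699 1.696 1.559
v 2.746 0.785 0.944
v 3.383 0.982 1.077
v 3.354 1.545 1.456
v 2.323 1.226 1.243
v -3.227 3.851 -0.753
v -2.867 4.333 -0.151
v -3.773 2.629 0.553
v -3.42 4.494 -0.232
v -3.882 4.355 -0.556
v -4.038 3.98 -0.972
v -3.813 3.545 -1.286
v -3.315 3.253 -1.35
v -2.775 3.241 -1.135
v -2.446 3.515 -0.741
v -2.483 3.946 -0.352
f 2 4 1
f 5 2 1
f 1 4 3
f 3 5 1
f 2 8 4
f 6 2 5
f 6 8 2
f 4 8 3
f 7 5 3
f 3 8 7
f 7 6 5
f 8 6 7
f 9 46 25
f 46 20 49
f 25 49 14
f 46 49 25
f 9 25 21
f 25 14 26
f 21 26 10
f 25 26 21
f 9 21 30
f 21 10 31
f 30 31 16
f 21 31 30
f 9 30 42
f 30 16 45
f 42 45 19
f 30 45 42
f 9 42 46
f 42 19 50
f 46 50 20
f 42 50 46
f 10 26 37
f 26 14 40
f 37 40 18
f 26 40 37
f 14 49 27
f 49 20 48
f 27 48 13
f 49 48 27
f 20 50 47
f 50 19 43
f 47 43 11
f 50 43 47
f 19 45 44
f 45 16 32
f 44 32 15
f 45 32 44
f 16 31 36
f 31 10 33
f 36 33 17
f 31 33 36
f 12 38 24
f 38 18 39
f 24 39 13
f 38 39 24
f 12 24 22
f 24 13 23
f 22 23 11
f 24 23 22
f 12 22 29
f 22 11 28
f 29 28 15
f 22 28 29
f 12 29 34
f 29 15 35
f 34 35 17
f 29 35 34
f 12 34 38
f 34 17 41
f 38 41 18
f 34 41 38
f 13 39 27
f 39 18 40
f 27 40 14
f 39 40 27
f 11 23 47
f 23 13 48
f 47 48 20
f 23 48 47
f 15 28 44
f 28 11 43
f 44 43 19
f 28 43 44
f 17 35 36
f 35 15 32
f 36 32 16
f 35 32 36
f 18 41 37
f 41 17 33
f 37 33 10
f 41 33 37
f 52 51 54
f 52 54 53
f 54 51 55
f 54 55 53
f 55 51 56
f 55 56 53
f 56 51 57
f 56 57 53
f 57 51 58
f 57 58 53
f 58 51 59
f 58 59 53
f 59 51 60
f 59 60 53
f 60 51 61
f 60 61 53
f 61 51 52
f 61 52 53



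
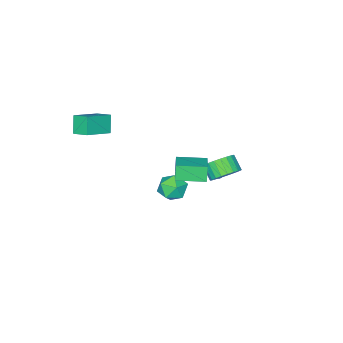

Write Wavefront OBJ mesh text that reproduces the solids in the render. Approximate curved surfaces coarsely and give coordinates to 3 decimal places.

v -2.248 -1.336 -4.078
v -1.512 -0.765 -3.818
v -1.688 -2.475 -3.162
v -0.952 -1.904 -2.902
v -1.85 -1.699 -2.608
v -2.197 -0.995 -3.174
v -1.003 -2.245 -3.806
v -1.35 -1.541 -4.372
v -0.743 -1.327 -3.65
v -1.266 -0.989 -2.91
v -1.934 -2.251 -4.07
v -2.457 -1.913 -3.33
v 1.827 1.782 2.134
v 1.54 1.585 3.05
v 0.742 2.997 2.057
v 0.455 2.799 2.973
v 2.905 2.781 2.687
v 2.618 2.583 3.603
v 1.82 3.995 2.61
v 1.533 3.798 3.526
v -0.269 3.467 1.494
v 0.293 2.906 1.068
v 0.07 2.173 1.741
v -0.491 2.733 2.166
v 0.508 3.055 1.302
v 0.285 2.321 1.975
v 0.606 3.266 1.565
v 0.383 2.533 2.238
v 0.57 3.508 1.817
v 0.347 2.775 2.49
v 0.407 3.744 2.02
v 0.184 3.011 2.692
v 0.141 3.937 2.142
v -0.082 3.204 2.815
v -0.188 4.059 2.166
v -0.411 3.326 2.839
v -0.528 4.091 2.088
v -0.751 3.357 2.761
v -0.83 4.027 1.919
v -1.053 3.294 2.592
v -1.045 3.879 1.685
v -1.268 3.145 2.358
v -1.143 3.667 1.422
v -1.366 2.934 2.095
v -1.107 3.425 1.17
v -1.33 2.692 1.843
v -0.944 3.189 0.968
v -1.167 2.456 1.64
v -0.678 2.996 0.845
v -0.901 2.263 1.518
v -0.349 2.874 0.821
v -0.572 2.141 1.494
v -0.009 2.843 0.899
v -0.232 2.109 1.572
v 3.31 -4.189 4.272
v 3.232 -3.217 4.66
v 1.727 -4.035 3.568
v 1.649 -3.063 3.955
v 3.791 -3.757 3.285
v 3.713 -2.785 3.672
v 2.208 -3.603 2.58
v 2.13 -2.631 2.968
v -3.76 -0.2 -2.568
v -3.349 -0.147 -2.866
v -3.28 0.66 -1.752
v -3.635 0.102 -2.96
v -3.994 0.173 -2.825
v -4.216 0.026 -2.539
v -4.171 -0.254 -2.271
v -3.885 -0.502 -2.177
v -3.526 -0.574 -2.312
v -3.304 -0.427 -2.598
f 1 12 6
f 1 6 2
f 1 2 8
f 1 8 11
f 1 11 12
f 2 6 10
f 6 12 5
f 12 11 3
f 11 8 7
f 8 2 9
f 4 10 5
f 4 5 3
f 4 3 7
f 4 7 9
f 4 9 10
f 5 10 6
f 3 5 12
f 7 3 11
f 9 7 8
f 10 9 2
f 14 16 13
f 17 14 13
f 13 16 15
f 15 17 13
f 14 20 16
f 18 14 17
f 18 20 14
f 16 20 15
f 19 17 15
f 15 20 19
f 19 18 17
f 20 18 19
f 22 21 25
f 22 25 23
f 23 25 26
f 23 26 24
f 25 21 27
f 25 27 26
f 26 27 28
f 26 28 24
f 27 21 29
f 27 29 28
f 28 29 30
f 28 30 24
f 29 21 31
f 29 31 30
f 30 31 32
f 30 32 24
f 31 21 33
f 31 33 32
f 32 33 34
f 32 34 24
f 33 21 35
f 33 35 34
f 34 35 36
f 34 36 24
f 35 21 37
f 35 37 36
f 36 37 38
f 36 38 24
f 37 21 39
f 37 39 38
f 38 39 40
f 38 40 24
f 39 21 41
f 39 41 40
f 40 41 42
f 40 42 24
f 41 21 43
f 41 43 42
f 42 43 44
f 42 44 24
f 43 21 45
f 43 45 44
f 44 45 46
f 44 46 24
f 45 21 47
f 45 47 46
f 46 47 48
f 46 48 24
f 47 21 49
f 47 49 48
f 48 49 50
f 48 50 24
f 49 21 51
f 49 51 50
f 50 51 52
f 50 52 24
f 51 21 53
f 51 53 52
f 52 53 54
f 52 54 24
f 53 21 22
f 53 22 54
f 54 22 23
f 54 23 24
f 56 58 55
f 59 56 55
f 55 58 57
f 57 59 55
f 56 62 58
f 60 56 59
f 60 62 56
f 58 62 57
f 61 59 57
f 57 62 61
f 61 60 59
f 62 60 61
f 64 63 66
f 64 66 65
f 66 63 67
f 66 67 65
f 67 63 68
f 67 68 65
f 68 63 69
f 68 69 65
f 69 63 70
f 69 70 65
f 70 63 71
f 70 71 65
f 71 63 72
f 71 72 65
f 72 63 64
f 72 64 65



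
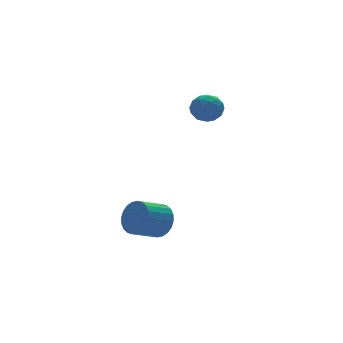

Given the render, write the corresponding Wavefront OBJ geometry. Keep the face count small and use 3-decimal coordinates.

v -1.383 -3.916 -1.848
v -1.062 -4.215 -1.19
v -2.157 -4.343 -0.715
v -2.477 -4.044 -1.372
v -1.068 -3.914 -1.123
v -2.163 -4.042 -0.648
v -1.122 -3.613 -1.166
v -2.216 -3.741 -0.691
v -1.216 -3.359 -1.313
v -2.31 -3.487 -0.838
v -1.335 -3.189 -1.541
v -2.429 -3.318 -1.066
v -1.461 -3.13 -1.816
v -2.555 -3.259 -1.341
v -1.575 -3.191 -2.096
v -2.67 -3.319 -1.62
v -1.661 -3.362 -2.338
v -2.755 -3.49 -1.862
v -1.703 -3.617 -2.505
v -2.798 -3.745 -2.03
v -1.697 -3.918 -2.572
v -2.792 -4.046 -2.097
v -1.644 -4.219 -2.529
v -2.738 -4.347 -2.054
v -1.55 -4.473 -2.382
v -2.644 -4.601 -1.907
v -1.431 -4.642 -2.154
v -2.525 -4.771 -1.679
v -1.305 -4.701 -1.879
v -2.399 -4.83 -1.404
v -1.19 -4.641 -1.6
v -2.285 -4.769 -1.124
v -1.105 -4.47 -1.358
v -2.199 -4.598 -0.882
v 0.716 -2.432 3.076
v 1.097 -2.339 2.491
v 1.583 -3.001 3.549
v 1.964 -2.908 2.964
v 1.813 -2.358 3.377
v 1.278 -2.006 3.085
v 1.402 -3.334 2.955
v 0.867 -2.982 2.663
v 1.521 -2.897 2.416
v 1.775 -2.293 2.677
v 0.905 -3.047 3.363
v 1.159 -2.443 3.624
v 0.831 -2.335 2.742
v 1.849 -3.005 3.298
v 1.761 -2.681 3.541
v 1.985 -2.627 3.197
v 0.937 -2.14 3.091
v 1.16 -2.085 2.747
v 1.581 -2.096 3.268
v 1.52 -3.255 3.293
v 1.743 -3.2 2.949
v 0.695 -2.713 2.843
v 0.919 -2.659 2.499
v 1.099 -3.244 2.772
v 1.304 -2.609 2.354
v 1.813 -2.943 2.632
v 1.483 -3.193 2.627
v 1.168 -2.987 2.455
v 1.453 -2.254 2.507
v 1.962 -2.589 2.785
v 1.874 -2.265 3.028
v 1.559 -2.058 2.856
v 1.702 -2.582 2.463
v 0.718 -2.751 3.255
v 1.227 -3.086 3.533
v 1.121 -3.282 3.184
v 0.806 -3.075 3.012
v 0.867 -2.397 3.408
v 1.376 -2.731 3.686
v 1.512 -2.353 3.585
v 1.197 -2.147 3.413
v 0.978 -2.758 3.577
f 2 1 5
f 2 5 3
f 3 5 6
f 3 6 4
f 5 1 7
f 5 7 6
f 6 7 8
f 6 8 4
f 7 1 9
f 7 9 8
f 8 9 10
f 8 10 4
f 9 1 11
f 9 11 10
f 10 11 12
f 10 12 4
f 11 1 13
f 11 13 12
f 12 13 14
f 12 14 4
f 13 1 15
f 13 15 14
f 14 15 16
f 14 16 4
f 15 1 17
f 15 17 16
f 16 17 18
f 16 18 4
f 17 1 19
f 17 19 18
f 18 19 20
f 18 20 4
f 19 1 21
f 19 21 20
f 20 21 22
f 20 22 4
f 21 1 23
f 21 23 22
f 22 23 24
f 22 24 4
f 23 1 25
f 23 25 24
f 24 25 26
f 24 26 4
f 25 1 27
f 25 27 26
f 26 27 28
f 26 28 4
f 27 1 29
f 27 29 28
f 28 29 30
f 28 30 4
f 29 1 31
f 29 31 30
f 30 31 32
f 30 32 4
f 31 1 33
f 31 33 32
f 32 33 34
f 32 34 4
f 33 1 2
f 33 2 34
f 34 2 3
f 34 3 4
f 35 72 51
f 72 46 75
f 51 75 40
f 72 75 51
f 35 51 47
f 51 40 52
f 47 52 36
f 51 52 47
f 35 47 56
f 47 36 57
f 56 57 42
f 47 57 56
f 35 56 68
f 56 42 71
f 68 71 45
f 56 71 68
f 35 68 72
f 68 45 76
f 72 76 46
f 68 76 72
f 36 52 63
f 52 40 66
f 63 66 44
f 52 66 63
f 40 75 53
f 75 46 74
f 53 74 39
f 75 74 53
f 46 76 73
f 76 45 69
f 73 69 37
f 76 69 73
f 45 71 70
f 71 42 58
f 70 58 41
f 71 58 70
f 42 57 62
f 57 36 59
f 62 59 43
f 57 59 62
f 38 64 50
f 64 44 65
f 50 65 39
f 64 65 50
f 38 50 48
f 50 39 49
f 48 49 37
f 50 49 48
f 38 48 55
f 48 37 54
f 55 54 41
f 48 54 55
f 38 55 60
f 55 41 61
f 60 61 43
f 55 61 60
f 38 60 64
f 60 43 67
f 64 67 44
f 60 67 64
f 39 65 53
f 65 44 66
f 53 66 40
f 65 66 53
f 37 49 73
f 49 39 74
f 73 74 46
f 49 74 73
f 41 54 70
f 54 37 69
f 70 69 45
f 54 69 70
f 43 61 62
f 61 41 58
f 62 58 42
f 61 58 62
f 44 67 63
f 67 43 59
f 63 59 36
f 67 59 63



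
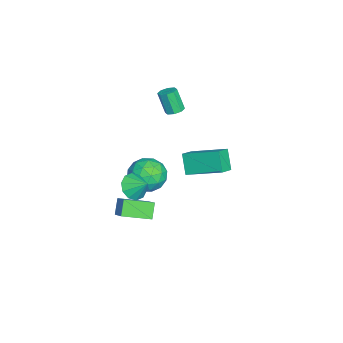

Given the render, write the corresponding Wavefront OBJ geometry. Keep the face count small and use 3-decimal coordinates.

v -2.32 0.182 -2.836
v -1.322 0.445 -3.283
v -2.058 -1.565 -3.277
v -1.06 -1.302 -3.724
v -1.211 -1.243 -2.61
v -1.373 -0.164 -2.338
v -2.007 -0.956 -4.222
v -2.169 0.123 -3.95
v -1.128 -0.259 -4.139
v -0.636 -0.436 -3.143
v -2.744 -0.684 -3.417
v -2.252 -0.861 -2.421
v -1.844 0.467 -3.021
v -1.536 -1.587 -3.539
v -1.625 -1.552 -2.885
v -1.038 -1.398 -3.147
v -1.874 0.109 -2.465
v -1.287 0.263 -2.728
v -1.222 -0.729 -2.333
v -2.093 -1.383 -3.832
v -1.506 -1.229 -4.095
v -2.342 0.278 -3.413
v -1.755 0.432 -3.675
v -2.158 -0.391 -4.227
v -1.143 0.208 -3.787
v -0.989 -0.819 -4.046
v -1.546 -0.616 -4.339
v -1.641 0.019 -4.179
v -0.854 0.103 -3.201
v -0.7 -0.924 -3.46
v -0.789 -0.889 -2.806
v -0.884 -0.255 -2.646
v -0.74 -0.31 -3.705
v -2.68 -0.196 -3.1
v -2.526 -1.223 -3.359
v -2.496 -0.865 -3.914
v -2.591 -0.231 -3.754
v -2.391 -0.301 -2.514
v -2.237 -1.328 -2.773
v -1.739 -1.139 -2.381
v -1.834 -0.504 -2.221
v -2.64 -0.81 -2.855
v 1.91 -1.605 -2.188
v 3.495 -1.067 -0.871
v 1.669 -0.118 -2.506
v 3.254 0.421 -1.189
v 2.546 -1.661 -2.931
v 4.131 -1.122 -1.614
v 2.305 -0.173 -3.249
v 3.89 0.365 -1.932
v -3.5 0.699 0.549
v -3.179 1.068 0.753
v -3.479 0.63 2.016
v -3.8 0.261 1.811
v -3.56 1.201 0.709
v -3.86 0.762 1.971
v -3.906 1.04 0.571
v -4.206 0.601 1.833
v -4.014 0.679 0.42
v -4.314 0.24 1.682
v -3.821 0.33 0.344
v -4.121 -0.108 1.607
v -3.44 0.198 0.389
v -3.74 -0.241 1.651
v -3.094 0.359 0.527
v -3.394 -0.08 1.789
v -2.986 0.72 0.678
v -3.286 0.281 1.94
v -0.138 -1.041 -2.964
v 0.533 -1.543 -2.821
v 0.278 -0.299 -2.316
v 0.641 -1.241 -3.237
v 0.452 -0.863 -3.549
v 0.038 -0.552 -3.637
v -0.444 -0.429 -3.468
v -0.81 -0.539 -3.107
v -0.918 -0.841 -2.691
v -0.729 -1.22 -2.38
v -0.314 -1.53 -2.291
v 0.168 -1.653 -2.46
v -0.652 2.005 -1.967
v -1.344 1.758 -0.907
v -0.196 3.885 -1.232
v -0.887 3.638 -0.171
v 0.187 1.622 -1.509
v -0.504 1.375 -0.448
v 0.644 3.502 -0.773
v -0.048 3.255 0.287
f 1 38 17
f 38 12 41
f 17 41 6
f 38 41 17
f 1 17 13
f 17 6 18
f 13 18 2
f 17 18 13
f 1 13 22
f 13 2 23
f 22 23 8
f 13 23 22
f 1 22 34
f 22 8 37
f 34 37 11
f 22 37 34
f 1 34 38
f 34 11 42
f 38 42 12
f 34 42 38
f 2 18 29
f 18 6 32
f 29 32 10
f 18 32 29
f 6 41 19
f 41 12 40
f 19 40 5
f 41 40 19
f 12 42 39
f 42 11 35
f 39 35 3
f 42 35 39
f 11 37 36
f 37 8 24
f 36 24 7
f 37 24 36
f 8 23 28
f 23 2 25
f 28 25 9
f 23 25 28
f 4 30 16
f 30 10 31
f 16 31 5
f 30 31 16
f 4 16 14
f 16 5 15
f 14 15 3
f 16 15 14
f 4 14 21
f 14 3 20
f 21 20 7
f 14 20 21
f 4 21 26
f 21 7 27
f 26 27 9
f 21 27 26
f 4 26 30
f 26 9 33
f 30 33 10
f 26 33 30
f 5 31 19
f 31 10 32
f 19 32 6
f 31 32 19
f 3 15 39
f 15 5 40
f 39 40 12
f 15 40 39
f 7 20 36
f 20 3 35
f 36 35 11
f 20 35 36
f 9 27 28
f 27 7 24
f 28 24 8
f 27 24 28
f 10 33 29
f 33 9 25
f 29 25 2
f 33 25 29
f 44 46 43
f 47 44 43
f 43 46 45
f 45 47 43
f 44 50 46
f 48 44 47
f 48 50 44
f 46 50 45
f 49 47 45
f 45 50 49
f 49 48 47
f 50 48 49
f 52 51 55
f 52 55 53
f 53 55 56
f 53 56 54
f 55 51 57
f 55 57 56
f 56 57 58
f 56 58 54
f 57 51 59
f 57 59 58
f 58 59 60
f 58 60 54
f 59 51 61
f 59 61 60
f 60 61 62
f 60 62 54
f 61 51 63
f 61 63 62
f 62 63 64
f 62 64 54
f 63 51 65
f 63 65 64
f 64 65 66
f 64 66 54
f 65 51 67
f 65 67 66
f 66 67 68
f 66 68 54
f 67 51 52
f 67 52 68
f 68 52 53
f 68 53 54
f 70 69 72
f 70 72 71
f 72 69 73
f 72 73 71
f 73 69 74
f 73 74 71
f 74 69 75
f 74 75 71
f 75 69 76
f 75 76 71
f 76 69 77
f 76 77 71
f 77 69 78
f 77 78 71
f 78 69 79
f 78 79 71
f 79 69 80
f 79 80 71
f 80 69 70
f 80 70 71
f 82 84 81
f 85 82 81
f 81 84 83
f 83 85 81
f 82 88 84
f 86 82 85
f 86 88 82
f 84 88 83
f 87 85 83
f 83 88 87
f 87 86 85
f 88 86 87



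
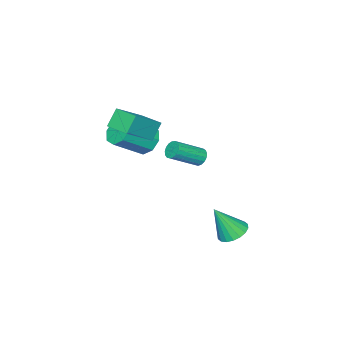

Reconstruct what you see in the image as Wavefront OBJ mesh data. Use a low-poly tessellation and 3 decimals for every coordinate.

v 2.107 -2.702 2.836
v 3.834 -3.032 4.073
v 2.324 -1.141 2.949
v 4.051 -1.471 4.187
v 2.849 -2.729 1.793
v 4.576 -3.059 3.031
v 3.066 -1.168 1.907
v 4.793 -1.498 3.144
v 1.338 -2.962 0.358
v 1.751 -3.431 -0.435
v 3.356 -4.187 0.849
v 2.942 -3.718 1.642
v 2.018 -2.711 -0.345
v 3.623 -3.467 0.939
v 1.886 -2.138 0.157
v 3.491 -2.894 1.441
v 1.433 -2.048 0.777
v 3.038 -2.804 2.061
v 0.924 -2.493 1.151
v 2.529 -3.249 2.435
v 0.657 -3.213 1.061
v 2.262 -3.969 2.345
v 0.789 -3.786 0.559
v 2.394 -4.542 1.843
v 1.242 -3.876 -0.061
v 2.847 -4.632 1.223
v 0.345 -0.037 -0.323
v 0.723 0.376 -0.565
v 2.232 -0.389 0.481
v 1.855 -0.803 0.723
v 0.622 0.507 -0.324
v 2.131 -0.259 0.722
v 0.457 0.512 -0.083
v 1.967 -0.254 0.963
v 0.267 0.392 0.103
v 1.777 -0.374 1.15
v 0.095 0.173 0.192
v 1.605 -0.592 1.238
v -0.02 -0.093 0.162
v 1.49 -0.859 1.209
v -0.051 -0.347 0.022
v 1.459 -1.113 1.068
v 0.008 -0.53 -0.198
v 1.518 -1.296 0.848
v 0.145 -0.6 -0.446
v 1.655 -1.366 0.6
v 0.327 -0.541 -0.666
v 1.837 -1.307 0.38
v 0.514 -0.367 -0.808
v 2.024 -1.132 0.238
v 0.662 -0.117 -0.838
v 2.172 -0.882 0.208
v 0.737 0.152 -0.751
v 2.247 -0.614 0.295
v 2.024 3.576 -3.963
v 2.88 3.441 -4.353
v 2.756 2.824 -2.097
v 2.905 3.836 -4.204
v 2.756 4.179 -4.007
v 2.462 4.403 -3.801
v 2.081 4.463 -3.628
v 1.689 4.347 -3.521
v 1.363 4.078 -3.501
v 1.168 3.71 -3.573
v 1.143 3.315 -3.722
v 1.292 2.972 -3.918
v 1.586 2.748 -4.124
v 1.967 2.688 -4.297
v 2.359 2.804 -4.405
v 2.685 3.073 -4.424
f 2 4 1
f 5 2 1
f 1 4 3
f 3 5 1
f 2 8 4
f 6 2 5
f 6 8 2
f 4 8 3
f 7 5 3
f 3 8 7
f 7 6 5
f 8 6 7
f 10 9 13
f 10 13 11
f 11 13 14
f 11 14 12
f 13 9 15
f 13 15 14
f 14 15 16
f 14 16 12
f 15 9 17
f 15 17 16
f 16 17 18
f 16 18 12
f 17 9 19
f 17 19 18
f 18 19 20
f 18 20 12
f 19 9 21
f 19 21 20
f 20 21 22
f 20 22 12
f 21 9 23
f 21 23 22
f 22 23 24
f 22 24 12
f 23 9 25
f 23 25 24
f 24 25 26
f 24 26 12
f 25 9 10
f 25 10 26
f 26 10 11
f 26 11 12
f 28 27 31
f 28 31 29
f 29 31 32
f 29 32 30
f 31 27 33
f 31 33 32
f 32 33 34
f 32 34 30
f 33 27 35
f 33 35 34
f 34 35 36
f 34 36 30
f 35 27 37
f 35 37 36
f 36 37 38
f 36 38 30
f 37 27 39
f 37 39 38
f 38 39 40
f 38 40 30
f 39 27 41
f 39 41 40
f 40 41 42
f 40 42 30
f 41 27 43
f 41 43 42
f 42 43 44
f 42 44 30
f 43 27 45
f 43 45 44
f 44 45 46
f 44 46 30
f 45 27 47
f 45 47 46
f 46 47 48
f 46 48 30
f 47 27 49
f 47 49 48
f 48 49 50
f 48 50 30
f 49 27 51
f 49 51 50
f 50 51 52
f 50 52 30
f 51 27 53
f 51 53 52
f 52 53 54
f 52 54 30
f 53 27 28
f 53 28 54
f 54 28 29
f 54 29 30
f 56 55 58
f 56 58 57
f 58 55 59
f 58 59 57
f 59 55 60
f 59 60 57
f 60 55 61
f 60 61 57
f 61 55 62
f 61 62 57
f 62 55 63
f 62 63 57
f 63 55 64
f 63 64 57
f 64 55 65
f 64 65 57
f 65 55 66
f 65 66 57
f 66 55 67
f 66 67 57
f 67 55 68
f 67 68 57
f 68 55 69
f 68 69 57
f 69 55 70
f 69 70 57
f 70 55 56
f 70 56 57



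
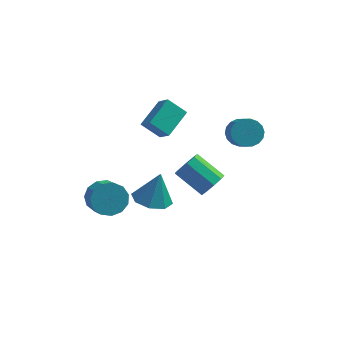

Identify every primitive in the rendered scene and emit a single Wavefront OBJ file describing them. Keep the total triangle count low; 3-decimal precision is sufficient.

v 2.119 2.24 -4.241
v 2.646 2.646 -3.712
v 1.148 3.206 -2.649
v 0.621 2.8 -3.179
v 2.477 3.004 -4.138
v 0.98 3.564 -3.075
v 2.141 3.005 -4.613
v 0.643 3.564 -3.55
v 1.794 2.648 -4.913
v 0.297 3.207 -3.85
v 1.6 2.1 -4.9
v 0.102 2.66 -3.837
v 1.648 1.618 -4.578
v 0.15 2.178 -3.515
v 1.916 1.427 -4.099
v 0.418 1.987 -3.036
v 2.28 1.617 -3.687
v 0.782 2.176 -2.624
v 2.568 2.098 -3.534
v 1.07 2.658 -2.471
v -0.801 3.142 -1.513
v -1.809 3.155 -0.645
v -0.134 4.66 -0.762
v -1.142 4.673 0.106
v -0.218 2.547 -0.826
v -1.226 2.56 0.042
v 0.449 4.065 -0.075
v -0.559 4.078 0.793
v -2.93 -0.923 -3.22
v -2.045 -0.712 -3.637
v -1.526 -1.626 -2.997
v -2.41 -1.837 -2.58
v -2.078 -0.402 -3.167
v -1.558 -1.316 -2.528
v -2.38 -0.258 -2.715
v -1.861 -1.171 -2.075
v -2.857 -0.324 -2.422
v -2.338 -1.238 -1.783
v -3.357 -0.581 -2.383
v -2.838 -1.494 -1.744
v -3.722 -0.946 -2.61
v -3.202 -1.86 -1.97
v -3.834 -1.305 -3.03
v -3.315 -2.218 -2.39
v -3.66 -1.542 -3.51
v -3.141 -2.455 -2.871
v -3.253 -1.582 -3.898
v -2.734 -2.496 -3.259
v -2.744 -1.414 -4.071
v -2.225 -2.327 -3.432
v -2.294 -1.09 -3.974
v -1.775 -2.003 -3.334
v 3.363 3.614 -0.937
v 4.184 3.896 -0.989
v 4.638 2.749 -0.034
v 3.817 2.466 0.017
v 4.044 4.093 -0.686
v 4.498 2.945 0.269
v 3.77 4.194 -0.433
v 4.224 3.047 0.522
v 3.414 4.181 -0.28
v 3.868 3.034 0.675
v 3.049 4.055 -0.257
v 3.503 2.908 0.698
v 2.745 3.842 -0.369
v 3.199 2.695 0.586
v 2.564 3.584 -0.593
v 3.018 2.437 0.361
v 2.542 3.331 -0.886
v 2.996 2.184 0.069
v 2.682 3.135 -1.189
v 3.136 1.987 -0.234
v 2.956 3.033 -1.442
v 3.41 1.886 -0.487
v 3.312 3.046 -1.595
v 3.766 1.899 -0.64
v 3.677 3.172 -1.618
v 4.131 2.025 -0.663
v 3.981 3.385 -1.506
v 4.435 2.238 -0.551
v 4.162 3.643 -1.281
v 4.616 2.496 -0.327
v -0.374 -1.373 -2.631
v 0.403 -2.108 -2.675
v 0.014 -1.067 -0.889
v 0.67 -1.357 -2.866
v 0.326 -0.616 -2.919
v -0.428 -0.318 -2.804
v -1.15 -0.638 -2.587
v -1.417 -1.388 -2.396
v -1.073 -2.129 -2.342
v -0.32 -2.427 -2.458
f 2 1 5
f 2 5 3
f 3 5 6
f 3 6 4
f 5 1 7
f 5 7 6
f 6 7 8
f 6 8 4
f 7 1 9
f 7 9 8
f 8 9 10
f 8 10 4
f 9 1 11
f 9 11 10
f 10 11 12
f 10 12 4
f 11 1 13
f 11 13 12
f 12 13 14
f 12 14 4
f 13 1 15
f 13 15 14
f 14 15 16
f 14 16 4
f 15 1 17
f 15 17 16
f 16 17 18
f 16 18 4
f 17 1 19
f 17 19 18
f 18 19 20
f 18 20 4
f 19 1 2
f 19 2 20
f 20 2 3
f 20 3 4
f 22 24 21
f 25 22 21
f 21 24 23
f 23 25 21
f 22 28 24
f 26 22 25
f 26 28 22
f 24 28 23
f 27 25 23
f 23 28 27
f 27 26 25
f 28 26 27
f 30 29 33
f 30 33 31
f 31 33 34
f 31 34 32
f 33 29 35
f 33 35 34
f 34 35 36
f 34 36 32
f 35 29 37
f 35 37 36
f 36 37 38
f 36 38 32
f 37 29 39
f 37 39 38
f 38 39 40
f 38 40 32
f 39 29 41
f 39 41 40
f 40 41 42
f 40 42 32
f 41 29 43
f 41 43 42
f 42 43 44
f 42 44 32
f 43 29 45
f 43 45 44
f 44 45 46
f 44 46 32
f 45 29 47
f 45 47 46
f 46 47 48
f 46 48 32
f 47 29 49
f 47 49 48
f 48 49 50
f 48 50 32
f 49 29 51
f 49 51 50
f 50 51 52
f 50 52 32
f 51 29 30
f 51 30 52
f 52 30 31
f 52 31 32
f 54 53 57
f 54 57 55
f 55 57 58
f 55 58 56
f 57 53 59
f 57 59 58
f 58 59 60
f 58 60 56
f 59 53 61
f 59 61 60
f 60 61 62
f 60 62 56
f 61 53 63
f 61 63 62
f 62 63 64
f 62 64 56
f 63 53 65
f 63 65 64
f 64 65 66
f 64 66 56
f 65 53 67
f 65 67 66
f 66 67 68
f 66 68 56
f 67 53 69
f 67 69 68
f 68 69 70
f 68 70 56
f 69 53 71
f 69 71 70
f 70 71 72
f 70 72 56
f 71 53 73
f 71 73 72
f 72 73 74
f 72 74 56
f 73 53 75
f 73 75 74
f 74 75 76
f 74 76 56
f 75 53 77
f 75 77 76
f 76 77 78
f 76 78 56
f 77 53 79
f 77 79 78
f 78 79 80
f 78 80 56
f 79 53 81
f 79 81 80
f 80 81 82
f 80 82 56
f 81 53 54
f 81 54 82
f 82 54 55
f 82 55 56
f 84 83 86
f 84 86 85
f 86 83 87
f 86 87 85
f 87 83 88
f 87 88 85
f 88 83 89
f 88 89 85
f 89 83 90
f 89 90 85
f 90 83 91
f 90 91 85
f 91 83 92
f 91 92 85
f 92 83 84
f 92 84 85



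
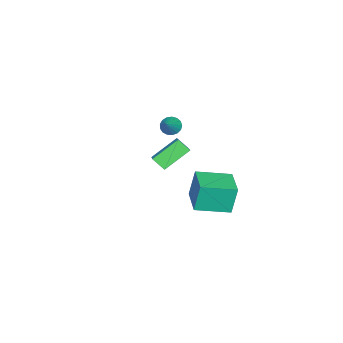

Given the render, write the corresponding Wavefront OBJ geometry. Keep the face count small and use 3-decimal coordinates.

v -3.261 3.419 -4.787
v -3.536 3.667 -2.964
v -1.707 4.627 -4.717
v -1.981 4.875 -2.894
v -1.979 1.745 -4.366
v -2.253 1.993 -2.543
v -0.424 2.953 -4.296
v -0.699 3.201 -2.473
v 3.906 2.827 2.692
v 2.665 3.643 3.726
v 3.855 3.518 2.086
v 2.614 4.334 3.121
v 4.806 3.426 3.299
v 3.565 4.242 4.334
v 4.755 4.117 2.694
v 3.514 4.933 3.728
v -2.053 0.538 0.911
v -1.641 0.54 0.421
v -1.007 0.802 1.789
v -1.732 0.831 0.441
v -1.897 1.056 0.569
v -2.097 1.162 0.776
v -2.287 1.125 1.013
v -2.423 0.953 1.227
v -2.474 0.687 1.369
v -2.429 0.386 1.406
v -2.298 0.12 1.329
v -2.11 -0.05 1.157
v -1.91 -0.086 0.928
v -1.742 0.022 0.696
v -1.645 0.247 0.513
f 2 4 1
f 5 2 1
f 1 4 3
f 3 5 1
f 2 8 4
f 6 2 5
f 6 8 2
f 4 8 3
f 7 5 3
f 3 8 7
f 7 6 5
f 8 6 7
f 10 12 9
f 13 10 9
f 9 12 11
f 11 13 9
f 10 16 12
f 14 10 13
f 14 16 10
f 12 16 11
f 15 13 11
f 11 16 15
f 15 14 13
f 16 14 15
f 18 17 20
f 18 20 19
f 20 17 21
f 20 21 19
f 21 17 22
f 21 22 19
f 22 17 23
f 22 23 19
f 23 17 24
f 23 24 19
f 24 17 25
f 24 25 19
f 25 17 26
f 25 26 19
f 26 17 27
f 26 27 19
f 27 17 28
f 27 28 19
f 28 17 29
f 28 29 19
f 29 17 30
f 29 30 19
f 30 17 31
f 30 31 19
f 31 17 18
f 31 18 19



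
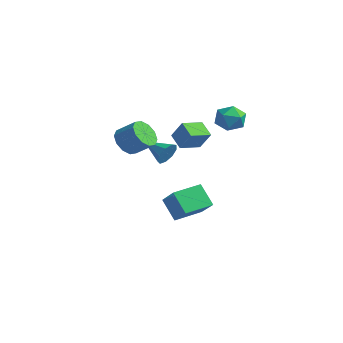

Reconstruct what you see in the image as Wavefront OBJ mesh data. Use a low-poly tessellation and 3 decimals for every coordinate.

v -2.723 -1.625 1.473
v -2.052 -1.835 0.806
v -1.065 -1.265 1.619
v -1.737 -1.055 2.287
v -2.268 -1.289 0.685
v -1.281 -0.719 1.499
v -2.658 -0.871 0.866
v -1.671 -0.301 1.68
v -3.073 -0.741 1.279
v -2.087 -0.172 2.092
v -3.355 -0.949 1.766
v -2.368 -0.379 2.579
v -3.395 -1.415 2.141
v -2.408 -0.845 2.954
v -3.179 -1.961 2.261
v -2.192 -1.391 3.075
v -2.789 -2.379 2.08
v -1.802 -1.809 2.894
v -2.373 -2.508 1.668
v -1.387 -1.939 2.481
v -2.092 -2.301 1.181
v -1.105 -1.731 1.994
v 0.146 3.808 2.671
v 0.749 3.899 3.435
v 0.111 2.241 2.885
v 0.714 2.332 3.649
v -0.203 2.665 3.708
v -0.182 3.634 3.576
v 1.042 2.506 2.744
v 1.063 3.475 2.612
v 1.303 3.094 3.48
v 0.533 3.193 4.076
v 0.327 2.947 2.244
v -0.443 3.046 2.84
v -3.236 1.147 -3.844
v -1.813 0.867 -2.712
v -3.092 2.932 -3.584
v -1.668 2.652 -2.452
v -2.212 1.248 -5.108
v -0.788 0.968 -3.976
v -2.067 3.033 -4.848
v -0.644 2.753 -3.716
v -2.416 0.898 0.066
v -2.039 0.496 0.673
v -3.924 0.402 0.674
v -2.149 1.023 0.831
v -2.383 1.492 0.63
v -2.633 1.682 0.166
v -2.782 1.506 -0.345
v -2.759 1.045 -0.664
v -2.576 0.515 -0.642
v -2.318 0.165 -0.288
v -2.106 0.157 0.231
v -1.718 0.671 1.752
v -0.973 0.854 2.863
v -1.706 2.022 1.522
v -0.96 2.204 2.632
v -0.76 0.556 1.128
v -0.014 0.738 2.238
v -0.747 1.906 0.897
v -0.002 2.089 2.008
f 2 1 5
f 2 5 3
f 3 5 6
f 3 6 4
f 5 1 7
f 5 7 6
f 6 7 8
f 6 8 4
f 7 1 9
f 7 9 8
f 8 9 10
f 8 10 4
f 9 1 11
f 9 11 10
f 10 11 12
f 10 12 4
f 11 1 13
f 11 13 12
f 12 13 14
f 12 14 4
f 13 1 15
f 13 15 14
f 14 15 16
f 14 16 4
f 15 1 17
f 15 17 16
f 16 17 18
f 16 18 4
f 17 1 19
f 17 19 18
f 18 19 20
f 18 20 4
f 19 1 21
f 19 21 20
f 20 21 22
f 20 22 4
f 21 1 2
f 21 2 22
f 22 2 3
f 22 3 4
f 23 34 28
f 23 28 24
f 23 24 30
f 23 30 33
f 23 33 34
f 24 28 32
f 28 34 27
f 34 33 25
f 33 30 29
f 30 24 31
f 26 32 27
f 26 27 25
f 26 25 29
f 26 29 31
f 26 31 32
f 27 32 28
f 25 27 34
f 29 25 33
f 31 29 30
f 32 31 24
f 36 38 35
f 39 36 35
f 35 38 37
f 37 39 35
f 36 42 38
f 40 36 39
f 40 42 36
f 38 42 37
f 41 39 37
f 37 42 41
f 41 40 39
f 42 40 41
f 44 43 46
f 44 46 45
f 46 43 47
f 46 47 45
f 47 43 48
f 47 48 45
f 48 43 49
f 48 49 45
f 49 43 50
f 49 50 45
f 50 43 51
f 50 51 45
f 51 43 52
f 51 52 45
f 52 43 53
f 52 53 45
f 53 43 44
f 53 44 45
f 55 57 54
f 58 55 54
f 54 57 56
f 56 58 54
f 55 61 57
f 59 55 58
f 59 61 55
f 57 61 56
f 60 58 56
f 56 61 60
f 60 59 58
f 61 59 60



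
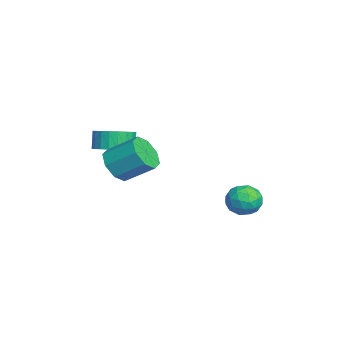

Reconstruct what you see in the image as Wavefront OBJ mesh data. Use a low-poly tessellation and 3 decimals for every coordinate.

v 0.231 -2.393 1.601
v 1.01 -3.029 1.996
v 0.547 -2.963 3.014
v -0.231 -2.327 2.619
v 1.181 -2.647 2.049
v 0.718 -2.582 3.067
v 1.207 -2.227 2.034
v 0.744 -2.162 3.052
v 1.085 -1.832 1.953
v 0.622 -1.767 2.971
v 0.832 -1.522 1.818
v 0.37 -1.457 2.836
v 0.489 -1.345 1.651
v 0.026 -1.28 2.669
v 0.106 -1.327 1.476
v -0.357 -1.262 2.494
v -0.258 -1.472 1.32
v -0.721 -1.407 2.338
v -0.547 -1.757 1.206
v -1.01 -1.691 2.224
v -0.718 -2.138 1.153
v -1.181 -2.073 2.171
v -0.744 -2.558 1.168
v -1.207 -2.493 2.186
v -0.622 -2.953 1.249
v -1.085 -2.888 2.267
v -0.37 -3.263 1.384
v -0.832 -3.198 2.402
v -0.026 -3.44 1.551
v -0.489 -3.375 2.569
v 0.357 -3.458 1.726
v -0.106 -3.393 2.744
v 0.721 -3.313 1.882
v 0.258 -3.248 2.9
v 3.735 4.341 -1.09
v 4.117 3.941 -0.284
v 2.383 3.559 -0.836
v 2.765 3.159 -0.03
v 2.562 4.115 -0.052
v 3.398 4.598 -0.209
v 3.102 2.902 -0.911
v 3.938 3.385 -1.068
v 3.726 3.051 -0.173
v 3.392 3.801 0.358
v 3.108 3.699 -1.478
v 2.774 4.449 -0.947
v 4.045 4.209 -0.709
v 2.455 3.291 -0.411
v 2.336 3.853 -0.424
v 2.561 3.617 0.05
v 3.622 4.596 -0.665
v 3.847 4.361 -0.191
v 2.932 4.463 -0.055
v 2.653 3.139 -0.929
v 2.878 2.904 -0.455
v 3.939 3.883 -1.17
v 4.164 3.647 -0.696
v 3.568 3.037 -1.065
v 4.04 3.451 -0.17
v 3.245 2.992 -0.021
v 3.443 2.841 -0.539
v 3.935 3.124 -0.631
v 3.843 3.892 0.142
v 3.049 3.433 0.291
v 2.929 3.995 0.278
v 3.42 4.279 0.186
v 3.614 3.369 0.207
v 3.451 4.067 -1.411
v 2.657 3.608 -1.262
v 3.08 3.221 -1.306
v 3.571 3.505 -1.398
v 3.255 4.508 -1.099
v 2.46 4.049 -0.95
v 2.565 4.376 -0.489
v 3.057 4.659 -0.581
v 2.886 4.131 -1.327
v 2.163 -2.308 1.435
v 3.003 -2.843 1.827
v 3.437 -1.407 2.857
v 2.597 -0.872 2.465
v 3.19 -2.416 1.153
v 3.624 -0.98 2.183
v 2.775 -1.926 0.645
v 3.209 -0.49 1.675
v 2.002 -1.66 0.599
v 2.436 -0.224 1.629
v 1.323 -1.773 1.043
v 1.757 -0.337 2.073
v 1.136 -2.2 1.717
v 1.57 -0.764 2.747
v 1.551 -2.69 2.225
v 1.985 -1.254 3.255
v 2.324 -2.956 2.271
v 2.758 -1.52 3.301
f 2 1 5
f 2 5 3
f 3 5 6
f 3 6 4
f 5 1 7
f 5 7 6
f 6 7 8
f 6 8 4
f 7 1 9
f 7 9 8
f 8 9 10
f 8 10 4
f 9 1 11
f 9 11 10
f 10 11 12
f 10 12 4
f 11 1 13
f 11 13 12
f 12 13 14
f 12 14 4
f 13 1 15
f 13 15 14
f 14 15 16
f 14 16 4
f 15 1 17
f 15 17 16
f 16 17 18
f 16 18 4
f 17 1 19
f 17 19 18
f 18 19 20
f 18 20 4
f 19 1 21
f 19 21 20
f 20 21 22
f 20 22 4
f 21 1 23
f 21 23 22
f 22 23 24
f 22 24 4
f 23 1 25
f 23 25 24
f 24 25 26
f 24 26 4
f 25 1 27
f 25 27 26
f 26 27 28
f 26 28 4
f 27 1 29
f 27 29 28
f 28 29 30
f 28 30 4
f 29 1 31
f 29 31 30
f 30 31 32
f 30 32 4
f 31 1 33
f 31 33 32
f 32 33 34
f 32 34 4
f 33 1 2
f 33 2 34
f 34 2 3
f 34 3 4
f 35 72 51
f 72 46 75
f 51 75 40
f 72 75 51
f 35 51 47
f 51 40 52
f 47 52 36
f 51 52 47
f 35 47 56
f 47 36 57
f 56 57 42
f 47 57 56
f 35 56 68
f 56 42 71
f 68 71 45
f 56 71 68
f 35 68 72
f 68 45 76
f 72 76 46
f 68 76 72
f 36 52 63
f 52 40 66
f 63 66 44
f 52 66 63
f 40 75 53
f 75 46 74
f 53 74 39
f 75 74 53
f 46 76 73
f 76 45 69
f 73 69 37
f 76 69 73
f 45 71 70
f 71 42 58
f 70 58 41
f 71 58 70
f 42 57 62
f 57 36 59
f 62 59 43
f 57 59 62
f 38 64 50
f 64 44 65
f 50 65 39
f 64 65 50
f 38 50 48
f 50 39 49
f 48 49 37
f 50 49 48
f 38 48 55
f 48 37 54
f 55 54 41
f 48 54 55
f 38 55 60
f 55 41 61
f 60 61 43
f 55 61 60
f 38 60 64
f 60 43 67
f 64 67 44
f 60 67 64
f 39 65 53
f 65 44 66
f 53 66 40
f 65 66 53
f 37 49 73
f 49 39 74
f 73 74 46
f 49 74 73
f 41 54 70
f 54 37 69
f 70 69 45
f 54 69 70
f 43 61 62
f 61 41 58
f 62 58 42
f 61 58 62
f 44 67 63
f 67 43 59
f 63 59 36
f 67 59 63
f 78 77 81
f 78 81 79
f 79 81 82
f 79 82 80
f 81 77 83
f 81 83 82
f 82 83 84
f 82 84 80
f 83 77 85
f 83 85 84
f 84 85 86
f 84 86 80
f 85 77 87
f 85 87 86
f 86 87 88
f 86 88 80
f 87 77 89
f 87 89 88
f 88 89 90
f 88 90 80
f 89 77 91
f 89 91 90
f 90 91 92
f 90 92 80
f 91 77 93
f 91 93 92
f 92 93 94
f 92 94 80
f 93 77 78
f 93 78 94
f 94 78 79
f 94 79 80



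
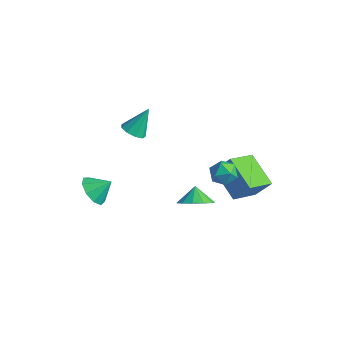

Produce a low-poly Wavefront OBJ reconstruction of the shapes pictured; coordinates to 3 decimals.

v -4.161 -1.002 -3.002
v -3.298 -1.358 -3.459
v -3.439 -0.258 -2.218
v -3.529 -0.777 -3.797
v -4.057 -0.3 -3.763
v -4.633 -0.152 -3.373
v -4.988 -0.401 -2.809
v -4.957 -0.931 -2.336
v -4.553 -1.494 -2.175
v -3.966 -1.827 -2.4
v -3.47 -1.773 -2.908
v 2.994 1.013 2.184
v 3.614 1.575 2.339
v 3.606 0.105 3.021
v 4.226 0.667 3.176
v 3.44 0.808 3.471
v 3.062 1.369 2.954
v 4.158 0.311 2.406
v 3.78 0.872 1.889
v 4.334 1.141 2.477
v 3.89 1.449 3.135
v 3.33 0.231 2.225
v 2.886 0.539 2.883
v -3.84 2.163 0.352
v -3.051 2.052 0.283
v -3.56 3.237 1.808
v -3.205 2.489 -0.01
v -3.656 2.773 -0.132
v -4.193 2.772 -0.029
v -4.565 2.486 0.253
v -4.598 2.05 0.582
v -4.276 1.666 0.802
v -3.75 1.515 0.813
v -3.266 1.668 0.607
v 0.833 1.979 -3.22
v 1.802 2.234 -2.765
v 0.327 2.581 -2.48
v 1.69 2.667 -3.194
v 1.307 2.882 -3.632
v 0.773 2.809 -3.938
v 0.258 2.473 -4.017
v -0.074 1.98 -3.842
v -0.118 1.486 -3.47
v 0.139 1.149 -3.018
v 0.617 1.075 -2.631
v 1.164 1.288 -2.43
v 1.605 1.72 -2.48
v 3.538 3.939 -2.204
v 3.385 2.082 -1.111
v 1.644 4.608 -1.332
v 1.491 2.752 -0.239
v 4.229 4.508 -1.141
v 4.076 2.652 -0.048
v 2.335 5.178 -0.269
v 2.182 3.321 0.824
f 2 1 4
f 2 4 3
f 4 1 5
f 4 5 3
f 5 1 6
f 5 6 3
f 6 1 7
f 6 7 3
f 7 1 8
f 7 8 3
f 8 1 9
f 8 9 3
f 9 1 10
f 9 10 3
f 10 1 11
f 10 11 3
f 11 1 2
f 11 2 3
f 12 23 17
f 12 17 13
f 12 13 19
f 12 19 22
f 12 22 23
f 13 17 21
f 17 23 16
f 23 22 14
f 22 19 18
f 19 13 20
f 15 21 16
f 15 16 14
f 15 14 18
f 15 18 20
f 15 20 21
f 16 21 17
f 14 16 23
f 18 14 22
f 20 18 19
f 21 20 13
f 25 24 27
f 25 27 26
f 27 24 28
f 27 28 26
f 28 24 29
f 28 29 26
f 29 24 30
f 29 30 26
f 30 24 31
f 30 31 26
f 31 24 32
f 31 32 26
f 32 24 33
f 32 33 26
f 33 24 34
f 33 34 26
f 34 24 25
f 34 25 26
f 36 35 38
f 36 38 37
f 38 35 39
f 38 39 37
f 39 35 40
f 39 40 37
f 40 35 41
f 40 41 37
f 41 35 42
f 41 42 37
f 42 35 43
f 42 43 37
f 43 35 44
f 43 44 37
f 44 35 45
f 44 45 37
f 45 35 46
f 45 46 37
f 46 35 47
f 46 47 37
f 47 35 36
f 47 36 37
f 49 51 48
f 52 49 48
f 48 51 50
f 50 52 48
f 49 55 51
f 53 49 52
f 53 55 49
f 51 55 50
f 54 52 50
f 50 55 54
f 54 53 52
f 55 53 54

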